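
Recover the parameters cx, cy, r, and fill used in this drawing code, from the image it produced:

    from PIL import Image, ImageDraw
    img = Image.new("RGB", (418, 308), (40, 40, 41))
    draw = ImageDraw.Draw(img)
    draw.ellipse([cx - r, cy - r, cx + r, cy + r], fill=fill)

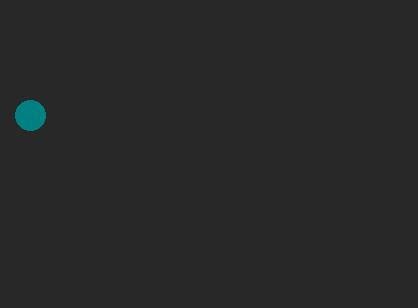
cx = 30, cy = 115, r = 15, fill = 'teal'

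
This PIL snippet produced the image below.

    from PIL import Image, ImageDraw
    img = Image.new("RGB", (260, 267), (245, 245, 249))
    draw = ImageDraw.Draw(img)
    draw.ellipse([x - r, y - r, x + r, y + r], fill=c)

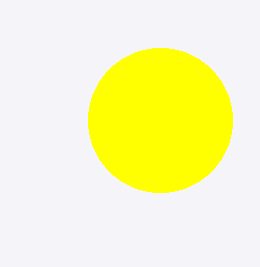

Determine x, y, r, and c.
x = 160, y = 120, r = 72, c = 'yellow'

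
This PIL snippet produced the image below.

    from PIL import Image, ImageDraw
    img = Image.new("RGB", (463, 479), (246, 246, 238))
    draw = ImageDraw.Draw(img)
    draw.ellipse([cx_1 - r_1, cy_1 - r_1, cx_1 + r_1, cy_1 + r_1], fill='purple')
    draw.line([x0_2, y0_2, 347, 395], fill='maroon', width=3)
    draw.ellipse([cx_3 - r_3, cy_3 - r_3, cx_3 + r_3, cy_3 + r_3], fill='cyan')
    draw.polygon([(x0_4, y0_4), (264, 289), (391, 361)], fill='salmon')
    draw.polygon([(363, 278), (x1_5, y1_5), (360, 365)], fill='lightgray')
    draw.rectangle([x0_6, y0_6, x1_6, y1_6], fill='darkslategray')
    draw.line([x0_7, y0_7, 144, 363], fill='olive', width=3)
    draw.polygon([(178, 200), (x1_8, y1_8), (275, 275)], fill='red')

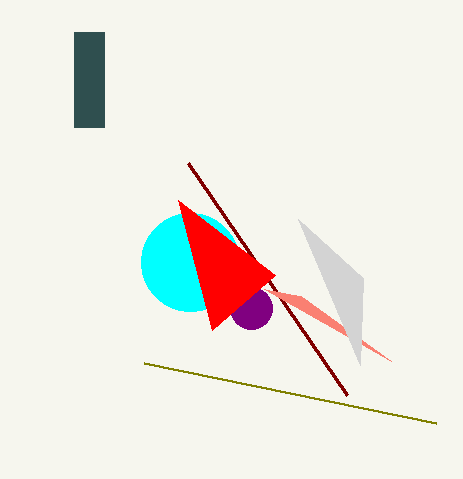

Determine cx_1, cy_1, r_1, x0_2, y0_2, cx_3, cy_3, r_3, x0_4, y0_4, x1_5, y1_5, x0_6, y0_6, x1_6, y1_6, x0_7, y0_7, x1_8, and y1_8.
cx_1 = 251
cy_1 = 308
r_1 = 21
x0_2 = 188
y0_2 = 163
cx_3 = 190
cy_3 = 262
r_3 = 49
x0_4 = 301
y0_4 = 296
x1_5 = 298
y1_5 = 219
x0_6 = 74
y0_6 = 32
x1_6 = 104
y1_6 = 127
x0_7 = 436
y0_7 = 423
x1_8 = 212
y1_8 = 330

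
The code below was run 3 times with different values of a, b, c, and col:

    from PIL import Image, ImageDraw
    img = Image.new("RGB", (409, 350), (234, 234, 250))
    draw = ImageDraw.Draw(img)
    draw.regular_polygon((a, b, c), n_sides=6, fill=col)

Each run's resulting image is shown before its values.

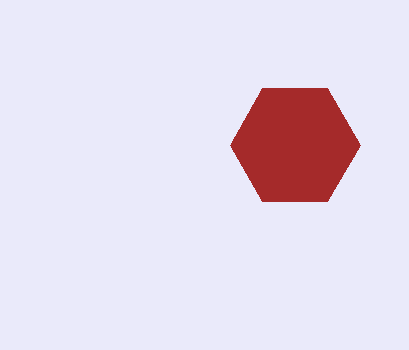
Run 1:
a = 295, b = 145, c = 65, col = 'brown'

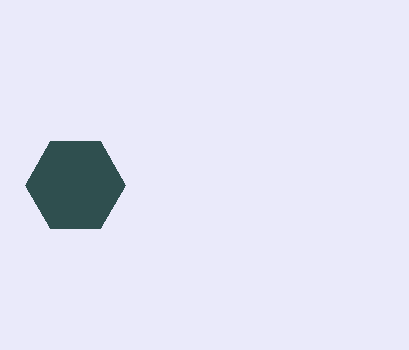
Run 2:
a = 75
b = 185
c = 50
col = 'darkslategray'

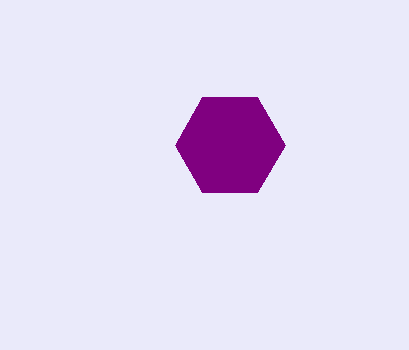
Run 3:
a = 230, b = 145, c = 55, col = 'purple'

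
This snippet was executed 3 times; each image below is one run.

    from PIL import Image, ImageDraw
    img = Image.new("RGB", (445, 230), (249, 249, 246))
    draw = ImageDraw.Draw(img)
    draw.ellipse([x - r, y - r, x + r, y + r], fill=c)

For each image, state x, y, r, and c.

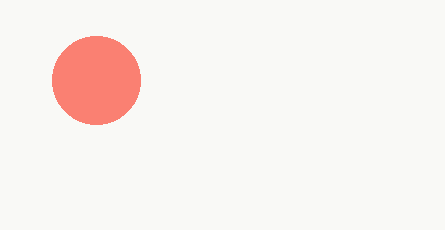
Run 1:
x = 96, y = 80, r = 44, c = 'salmon'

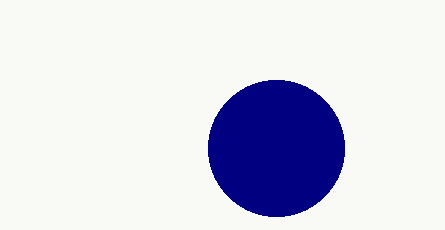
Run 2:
x = 276, y = 148, r = 68, c = 'navy'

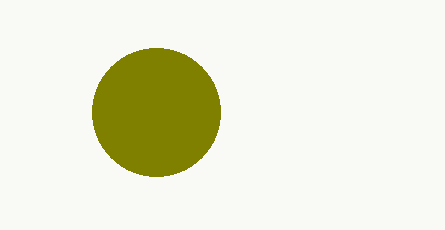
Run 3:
x = 156
y = 112
r = 64
c = 'olive'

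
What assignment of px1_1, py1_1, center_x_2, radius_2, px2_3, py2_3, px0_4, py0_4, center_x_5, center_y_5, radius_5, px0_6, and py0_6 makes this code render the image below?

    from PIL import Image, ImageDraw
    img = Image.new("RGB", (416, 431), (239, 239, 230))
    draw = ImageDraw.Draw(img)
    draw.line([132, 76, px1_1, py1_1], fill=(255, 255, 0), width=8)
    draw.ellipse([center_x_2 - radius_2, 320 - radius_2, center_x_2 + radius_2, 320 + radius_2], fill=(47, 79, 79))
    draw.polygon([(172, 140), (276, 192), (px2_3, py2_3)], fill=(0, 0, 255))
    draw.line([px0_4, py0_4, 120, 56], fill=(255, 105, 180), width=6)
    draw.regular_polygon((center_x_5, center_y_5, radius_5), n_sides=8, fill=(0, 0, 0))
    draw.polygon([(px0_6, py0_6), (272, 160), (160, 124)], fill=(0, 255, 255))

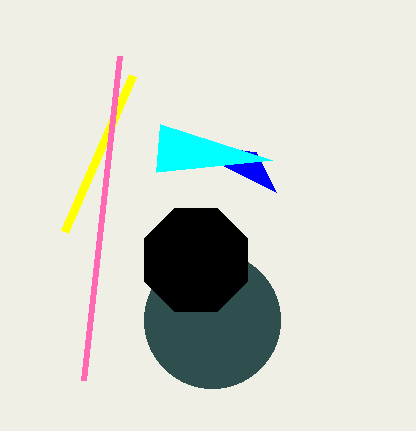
px1_1 = 64; py1_1 = 232; center_x_2 = 212; radius_2 = 68; px2_3 = 256; py2_3 = 152; px0_4 = 84; py0_4 = 380; center_x_5 = 196; center_y_5 = 260; radius_5 = 56; px0_6 = 156; py0_6 = 172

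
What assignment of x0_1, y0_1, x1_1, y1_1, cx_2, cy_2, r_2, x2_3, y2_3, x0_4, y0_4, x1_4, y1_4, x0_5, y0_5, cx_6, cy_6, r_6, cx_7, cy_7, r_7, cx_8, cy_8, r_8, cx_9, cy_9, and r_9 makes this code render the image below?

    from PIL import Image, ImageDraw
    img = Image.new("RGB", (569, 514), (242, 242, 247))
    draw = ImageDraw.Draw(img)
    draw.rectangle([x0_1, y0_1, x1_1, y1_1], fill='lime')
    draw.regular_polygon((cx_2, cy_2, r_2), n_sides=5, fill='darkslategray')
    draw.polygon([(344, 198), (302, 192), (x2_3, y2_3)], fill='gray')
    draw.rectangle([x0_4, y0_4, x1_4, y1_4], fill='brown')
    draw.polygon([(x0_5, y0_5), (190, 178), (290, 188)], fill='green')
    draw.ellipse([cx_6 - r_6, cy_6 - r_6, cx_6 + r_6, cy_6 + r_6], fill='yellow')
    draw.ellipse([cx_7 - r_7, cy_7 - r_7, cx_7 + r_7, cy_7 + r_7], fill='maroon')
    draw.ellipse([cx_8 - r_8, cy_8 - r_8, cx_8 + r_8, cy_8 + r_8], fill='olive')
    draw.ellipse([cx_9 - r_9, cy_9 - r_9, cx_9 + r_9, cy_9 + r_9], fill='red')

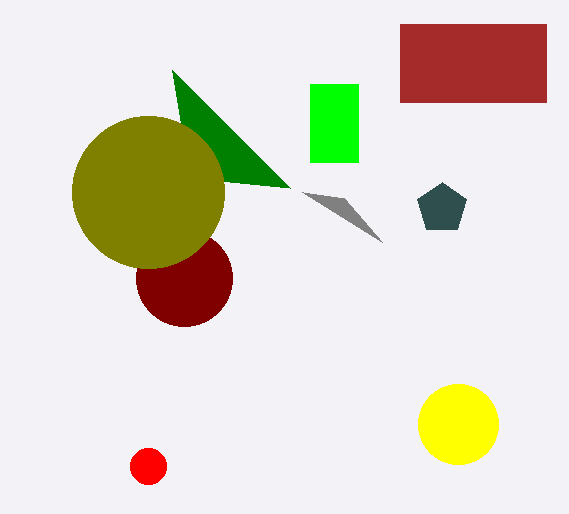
x0_1 = 310, y0_1 = 84, x1_1 = 358, y1_1 = 162, cx_2 = 442, cy_2 = 208, r_2 = 26, x2_3 = 382, y2_3 = 242, x0_4 = 400, y0_4 = 24, x1_4 = 546, y1_4 = 102, x0_5 = 172, y0_5 = 70, cx_6 = 458, cy_6 = 424, r_6 = 40, cx_7 = 184, cy_7 = 278, r_7 = 48, cx_8 = 148, cy_8 = 192, r_8 = 76, cx_9 = 148, cy_9 = 466, r_9 = 18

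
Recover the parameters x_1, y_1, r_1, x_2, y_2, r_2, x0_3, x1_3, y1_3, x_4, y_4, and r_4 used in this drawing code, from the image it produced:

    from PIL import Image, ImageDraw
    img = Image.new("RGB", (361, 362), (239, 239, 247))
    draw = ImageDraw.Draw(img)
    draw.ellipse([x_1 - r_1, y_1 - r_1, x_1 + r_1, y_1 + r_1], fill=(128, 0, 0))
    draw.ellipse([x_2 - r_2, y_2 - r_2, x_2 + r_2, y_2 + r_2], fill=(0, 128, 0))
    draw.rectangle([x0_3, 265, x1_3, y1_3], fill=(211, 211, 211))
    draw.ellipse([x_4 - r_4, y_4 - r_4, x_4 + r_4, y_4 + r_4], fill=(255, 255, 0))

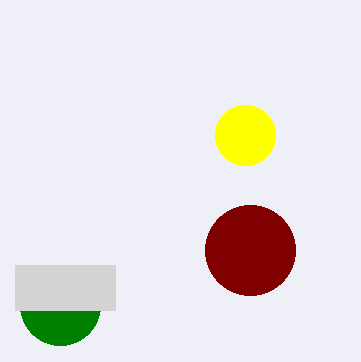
x_1 = 250, y_1 = 250, r_1 = 45, x_2 = 60, y_2 = 305, r_2 = 40, x0_3 = 15, x1_3 = 115, y1_3 = 310, x_4 = 245, y_4 = 135, r_4 = 30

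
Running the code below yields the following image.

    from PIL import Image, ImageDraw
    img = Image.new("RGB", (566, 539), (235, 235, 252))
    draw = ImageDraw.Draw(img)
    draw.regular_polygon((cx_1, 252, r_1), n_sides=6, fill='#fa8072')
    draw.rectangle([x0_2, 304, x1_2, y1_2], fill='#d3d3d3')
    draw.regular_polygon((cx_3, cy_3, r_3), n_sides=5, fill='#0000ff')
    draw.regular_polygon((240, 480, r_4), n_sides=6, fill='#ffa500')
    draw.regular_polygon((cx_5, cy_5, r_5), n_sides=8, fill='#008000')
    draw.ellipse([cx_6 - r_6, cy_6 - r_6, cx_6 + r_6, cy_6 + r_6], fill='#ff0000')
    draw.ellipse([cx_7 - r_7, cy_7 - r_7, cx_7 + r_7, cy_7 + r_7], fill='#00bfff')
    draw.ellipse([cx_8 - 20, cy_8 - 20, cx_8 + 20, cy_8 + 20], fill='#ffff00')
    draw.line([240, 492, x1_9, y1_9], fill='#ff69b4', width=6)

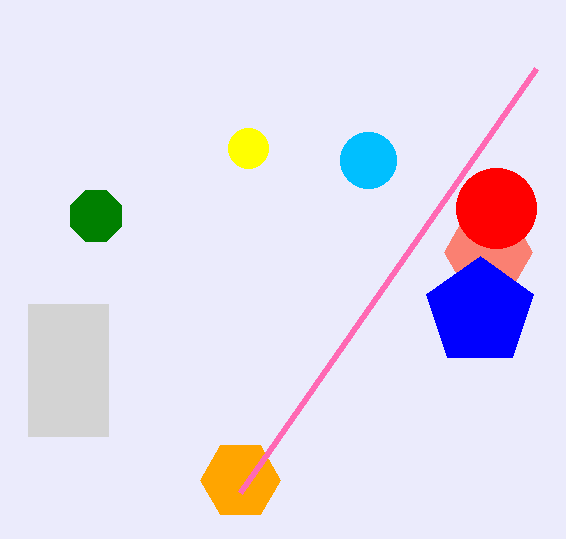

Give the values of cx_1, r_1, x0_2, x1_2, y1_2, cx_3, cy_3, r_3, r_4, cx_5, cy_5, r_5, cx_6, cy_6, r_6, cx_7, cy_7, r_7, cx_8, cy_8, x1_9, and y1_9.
cx_1 = 488
r_1 = 44
x0_2 = 28
x1_2 = 108
y1_2 = 436
cx_3 = 480
cy_3 = 312
r_3 = 56
r_4 = 40
cx_5 = 96
cy_5 = 216
r_5 = 28
cx_6 = 496
cy_6 = 208
r_6 = 40
cx_7 = 368
cy_7 = 160
r_7 = 28
cx_8 = 248
cy_8 = 148
x1_9 = 536
y1_9 = 68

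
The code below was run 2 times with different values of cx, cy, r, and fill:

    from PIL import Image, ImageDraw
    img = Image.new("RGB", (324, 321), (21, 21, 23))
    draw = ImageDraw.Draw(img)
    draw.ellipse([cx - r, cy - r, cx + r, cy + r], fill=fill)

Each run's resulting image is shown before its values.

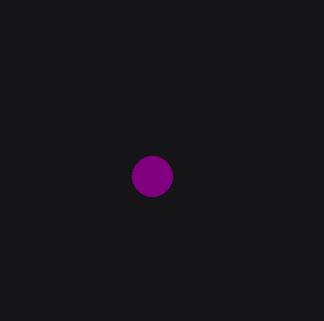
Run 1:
cx = 152
cy = 176
r = 20
fill = 'purple'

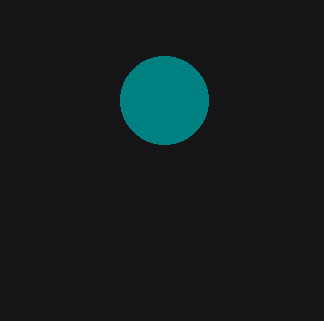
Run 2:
cx = 164; cy = 100; r = 44; fill = 'teal'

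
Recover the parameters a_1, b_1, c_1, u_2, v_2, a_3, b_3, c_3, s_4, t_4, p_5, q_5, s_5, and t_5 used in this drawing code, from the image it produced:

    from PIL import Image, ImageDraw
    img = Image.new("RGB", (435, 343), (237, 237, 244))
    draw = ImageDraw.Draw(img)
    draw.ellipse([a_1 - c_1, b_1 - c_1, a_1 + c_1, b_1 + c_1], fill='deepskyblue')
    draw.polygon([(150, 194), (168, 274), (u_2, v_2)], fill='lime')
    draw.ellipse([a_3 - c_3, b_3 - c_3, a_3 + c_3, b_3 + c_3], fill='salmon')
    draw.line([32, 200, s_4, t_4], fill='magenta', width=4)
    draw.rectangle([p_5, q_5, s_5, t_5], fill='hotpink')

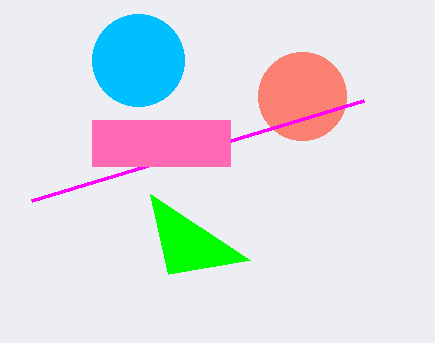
a_1 = 138; b_1 = 60; c_1 = 46; u_2 = 250; v_2 = 260; a_3 = 302; b_3 = 96; c_3 = 44; s_4 = 364; t_4 = 100; p_5 = 92; q_5 = 120; s_5 = 230; t_5 = 166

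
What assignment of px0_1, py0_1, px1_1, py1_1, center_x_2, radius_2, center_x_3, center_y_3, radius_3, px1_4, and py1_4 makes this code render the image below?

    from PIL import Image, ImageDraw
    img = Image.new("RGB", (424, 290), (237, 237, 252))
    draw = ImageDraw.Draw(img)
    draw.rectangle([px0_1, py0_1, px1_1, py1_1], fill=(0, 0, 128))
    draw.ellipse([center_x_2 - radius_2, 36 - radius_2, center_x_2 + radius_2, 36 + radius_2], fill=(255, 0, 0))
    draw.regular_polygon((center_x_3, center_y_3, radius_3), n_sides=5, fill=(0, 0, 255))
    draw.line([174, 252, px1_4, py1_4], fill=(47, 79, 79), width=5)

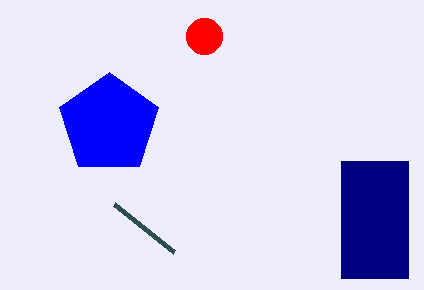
px0_1 = 341; py0_1 = 161; px1_1 = 408; py1_1 = 278; center_x_2 = 204; radius_2 = 18; center_x_3 = 109; center_y_3 = 124; radius_3 = 52; px1_4 = 114; py1_4 = 204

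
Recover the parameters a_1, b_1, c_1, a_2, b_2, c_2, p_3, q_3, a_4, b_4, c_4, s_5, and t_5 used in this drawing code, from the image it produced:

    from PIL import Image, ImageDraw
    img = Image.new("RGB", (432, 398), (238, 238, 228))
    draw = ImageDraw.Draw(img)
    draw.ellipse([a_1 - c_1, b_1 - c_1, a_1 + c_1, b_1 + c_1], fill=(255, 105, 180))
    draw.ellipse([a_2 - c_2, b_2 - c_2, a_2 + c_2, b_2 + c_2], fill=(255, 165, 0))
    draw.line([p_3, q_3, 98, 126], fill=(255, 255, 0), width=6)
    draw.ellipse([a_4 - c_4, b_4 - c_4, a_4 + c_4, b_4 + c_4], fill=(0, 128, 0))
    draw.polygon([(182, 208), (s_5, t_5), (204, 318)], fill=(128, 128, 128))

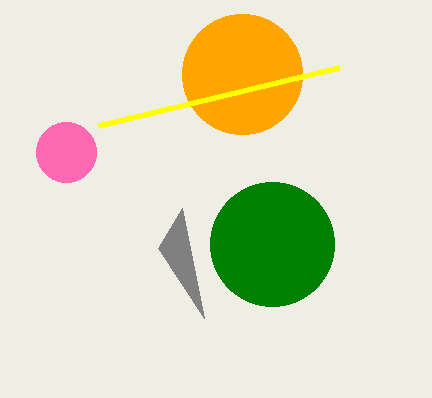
a_1 = 66; b_1 = 152; c_1 = 30; a_2 = 242; b_2 = 74; c_2 = 60; p_3 = 338; q_3 = 68; a_4 = 272; b_4 = 244; c_4 = 62; s_5 = 158; t_5 = 248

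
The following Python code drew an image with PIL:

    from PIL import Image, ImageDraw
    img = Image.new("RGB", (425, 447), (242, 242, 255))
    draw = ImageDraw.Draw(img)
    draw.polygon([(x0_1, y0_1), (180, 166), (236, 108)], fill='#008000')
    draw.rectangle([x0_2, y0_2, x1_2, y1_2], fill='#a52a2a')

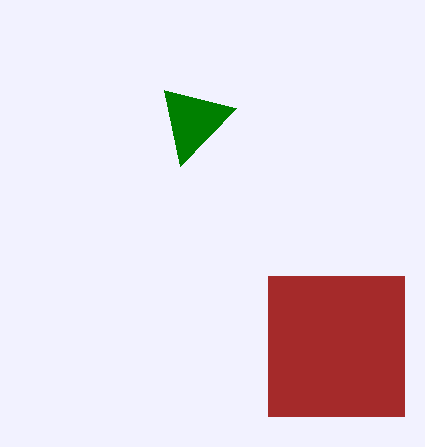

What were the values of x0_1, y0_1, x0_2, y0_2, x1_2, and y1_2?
x0_1 = 164
y0_1 = 90
x0_2 = 268
y0_2 = 276
x1_2 = 404
y1_2 = 416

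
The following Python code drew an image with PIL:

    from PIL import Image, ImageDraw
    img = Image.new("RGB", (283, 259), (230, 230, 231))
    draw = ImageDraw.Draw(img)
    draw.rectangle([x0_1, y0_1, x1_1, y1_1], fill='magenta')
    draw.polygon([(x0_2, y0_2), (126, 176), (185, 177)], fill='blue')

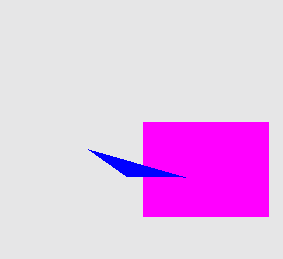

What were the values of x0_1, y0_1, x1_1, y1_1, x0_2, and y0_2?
x0_1 = 143, y0_1 = 122, x1_1 = 268, y1_1 = 216, x0_2 = 88, y0_2 = 149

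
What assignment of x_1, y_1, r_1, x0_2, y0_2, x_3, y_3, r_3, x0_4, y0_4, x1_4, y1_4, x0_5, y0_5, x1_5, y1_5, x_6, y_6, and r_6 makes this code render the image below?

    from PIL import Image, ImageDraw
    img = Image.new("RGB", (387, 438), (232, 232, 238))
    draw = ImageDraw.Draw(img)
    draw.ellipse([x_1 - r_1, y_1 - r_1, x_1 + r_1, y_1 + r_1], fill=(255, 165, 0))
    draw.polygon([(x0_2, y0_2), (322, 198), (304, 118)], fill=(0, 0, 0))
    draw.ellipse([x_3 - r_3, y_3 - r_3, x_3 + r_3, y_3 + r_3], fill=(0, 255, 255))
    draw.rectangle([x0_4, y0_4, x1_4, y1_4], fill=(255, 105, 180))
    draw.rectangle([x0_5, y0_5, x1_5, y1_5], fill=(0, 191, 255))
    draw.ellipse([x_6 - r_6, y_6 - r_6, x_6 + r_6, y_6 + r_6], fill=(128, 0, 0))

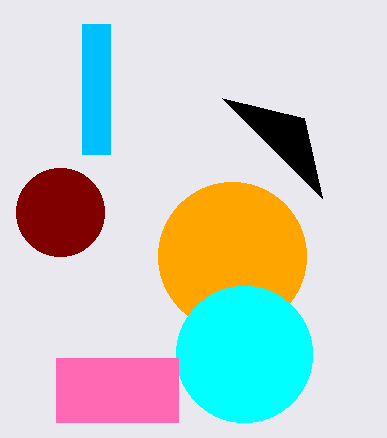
x_1 = 232, y_1 = 256, r_1 = 74, x0_2 = 222, y0_2 = 98, x_3 = 244, y_3 = 354, r_3 = 68, x0_4 = 56, y0_4 = 358, x1_4 = 178, y1_4 = 422, x0_5 = 82, y0_5 = 24, x1_5 = 110, y1_5 = 154, x_6 = 60, y_6 = 212, r_6 = 44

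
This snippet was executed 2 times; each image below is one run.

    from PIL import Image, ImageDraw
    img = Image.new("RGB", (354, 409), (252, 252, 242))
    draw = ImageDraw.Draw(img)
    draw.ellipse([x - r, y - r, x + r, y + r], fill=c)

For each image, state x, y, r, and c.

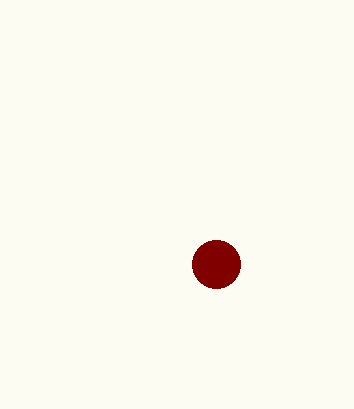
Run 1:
x = 216, y = 264, r = 24, c = 'maroon'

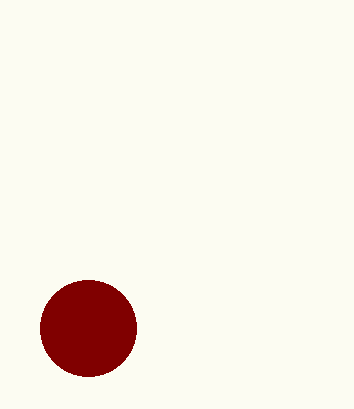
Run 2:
x = 88
y = 328
r = 48
c = 'maroon'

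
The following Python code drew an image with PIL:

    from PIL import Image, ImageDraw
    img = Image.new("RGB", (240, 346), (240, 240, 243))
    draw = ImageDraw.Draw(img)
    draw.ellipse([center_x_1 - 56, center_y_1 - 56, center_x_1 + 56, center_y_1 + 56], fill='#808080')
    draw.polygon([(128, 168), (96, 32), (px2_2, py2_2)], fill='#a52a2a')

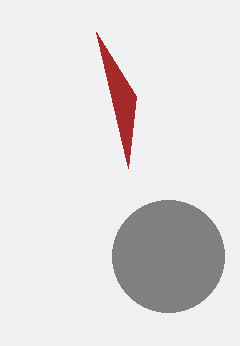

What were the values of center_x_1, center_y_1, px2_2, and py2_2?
center_x_1 = 168, center_y_1 = 256, px2_2 = 136, py2_2 = 96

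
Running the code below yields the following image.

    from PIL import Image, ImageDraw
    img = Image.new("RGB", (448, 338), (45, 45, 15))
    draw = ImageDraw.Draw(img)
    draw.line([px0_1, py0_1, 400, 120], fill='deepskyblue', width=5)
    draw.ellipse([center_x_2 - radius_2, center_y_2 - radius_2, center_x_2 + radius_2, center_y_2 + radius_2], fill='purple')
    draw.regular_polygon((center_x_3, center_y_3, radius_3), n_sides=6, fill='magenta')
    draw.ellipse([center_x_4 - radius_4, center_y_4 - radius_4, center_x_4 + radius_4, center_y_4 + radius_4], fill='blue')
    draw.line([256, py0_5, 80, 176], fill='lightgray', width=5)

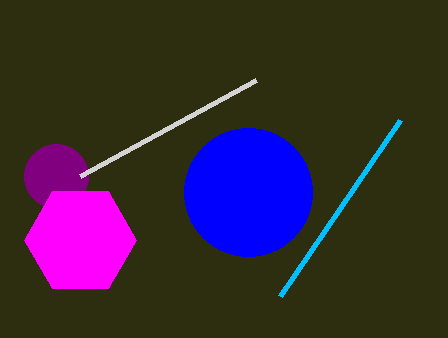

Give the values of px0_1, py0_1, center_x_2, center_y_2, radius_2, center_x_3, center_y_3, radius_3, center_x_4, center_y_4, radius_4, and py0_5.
px0_1 = 280, py0_1 = 296, center_x_2 = 56, center_y_2 = 176, radius_2 = 32, center_x_3 = 80, center_y_3 = 240, radius_3 = 56, center_x_4 = 248, center_y_4 = 192, radius_4 = 64, py0_5 = 80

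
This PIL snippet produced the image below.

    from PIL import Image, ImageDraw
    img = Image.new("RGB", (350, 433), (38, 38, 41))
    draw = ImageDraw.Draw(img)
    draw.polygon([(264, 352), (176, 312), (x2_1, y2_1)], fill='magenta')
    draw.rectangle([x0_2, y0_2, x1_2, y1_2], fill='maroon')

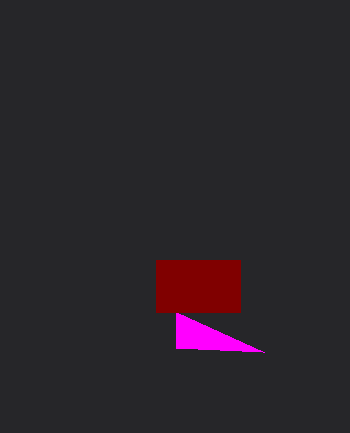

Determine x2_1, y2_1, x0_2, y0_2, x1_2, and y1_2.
x2_1 = 176, y2_1 = 348, x0_2 = 156, y0_2 = 260, x1_2 = 240, y1_2 = 312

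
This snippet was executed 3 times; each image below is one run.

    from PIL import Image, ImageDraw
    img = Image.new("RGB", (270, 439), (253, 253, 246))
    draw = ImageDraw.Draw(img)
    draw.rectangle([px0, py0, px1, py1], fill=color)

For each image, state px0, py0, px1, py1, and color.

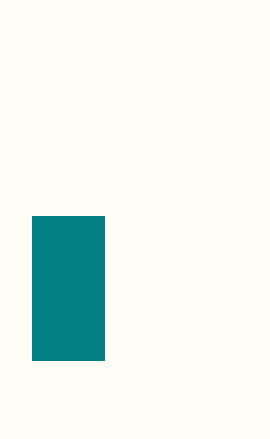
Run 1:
px0 = 32, py0 = 216, px1 = 104, py1 = 360, color = 'teal'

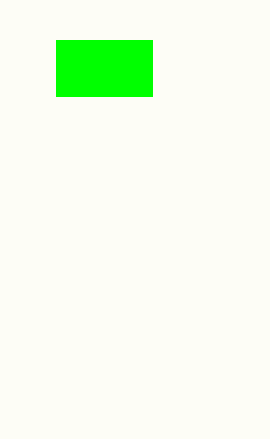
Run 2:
px0 = 56
py0 = 40
px1 = 152
py1 = 96
color = 'lime'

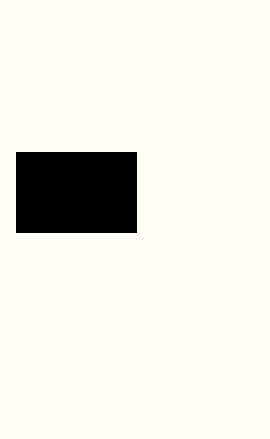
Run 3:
px0 = 16, py0 = 152, px1 = 136, py1 = 232, color = 'black'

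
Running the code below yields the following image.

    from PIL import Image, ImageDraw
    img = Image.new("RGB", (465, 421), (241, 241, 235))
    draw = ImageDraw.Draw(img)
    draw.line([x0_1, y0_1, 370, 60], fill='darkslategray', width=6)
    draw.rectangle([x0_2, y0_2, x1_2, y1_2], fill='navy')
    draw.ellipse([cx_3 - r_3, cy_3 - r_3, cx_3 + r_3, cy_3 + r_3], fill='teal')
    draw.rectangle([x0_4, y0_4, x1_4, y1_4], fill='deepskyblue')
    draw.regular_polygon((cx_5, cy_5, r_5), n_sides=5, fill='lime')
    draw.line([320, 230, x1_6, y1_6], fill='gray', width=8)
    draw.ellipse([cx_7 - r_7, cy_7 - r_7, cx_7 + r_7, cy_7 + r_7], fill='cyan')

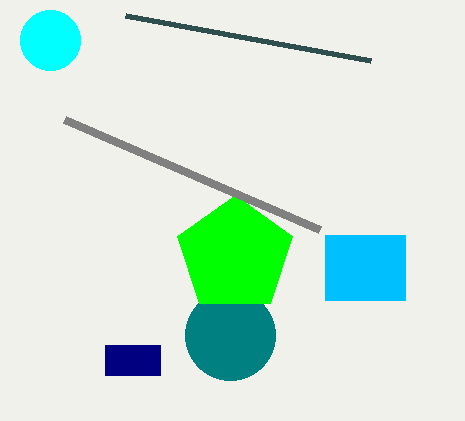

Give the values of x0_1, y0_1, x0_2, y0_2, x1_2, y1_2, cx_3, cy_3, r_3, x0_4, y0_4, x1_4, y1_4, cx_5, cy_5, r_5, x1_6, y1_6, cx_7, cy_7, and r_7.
x0_1 = 125
y0_1 = 15
x0_2 = 105
y0_2 = 345
x1_2 = 160
y1_2 = 375
cx_3 = 230
cy_3 = 335
r_3 = 45
x0_4 = 325
y0_4 = 235
x1_4 = 405
y1_4 = 300
cx_5 = 235
cy_5 = 255
r_5 = 60
x1_6 = 65
y1_6 = 120
cx_7 = 50
cy_7 = 40
r_7 = 30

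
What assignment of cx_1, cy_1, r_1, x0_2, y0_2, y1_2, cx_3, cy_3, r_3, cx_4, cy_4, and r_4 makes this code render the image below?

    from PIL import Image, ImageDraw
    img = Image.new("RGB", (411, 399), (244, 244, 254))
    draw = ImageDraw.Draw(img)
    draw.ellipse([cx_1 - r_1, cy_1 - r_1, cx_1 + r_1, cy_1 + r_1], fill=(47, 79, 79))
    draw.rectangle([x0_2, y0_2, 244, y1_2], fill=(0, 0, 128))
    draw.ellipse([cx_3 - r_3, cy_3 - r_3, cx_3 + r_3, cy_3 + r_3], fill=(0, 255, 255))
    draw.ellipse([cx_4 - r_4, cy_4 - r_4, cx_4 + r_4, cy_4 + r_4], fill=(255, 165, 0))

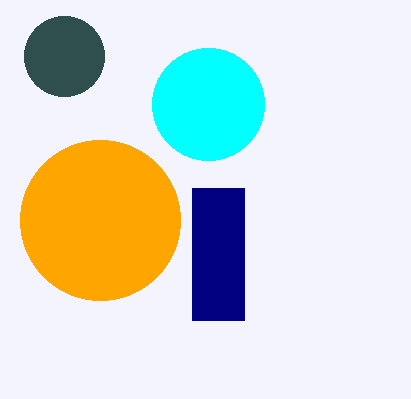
cx_1 = 64
cy_1 = 56
r_1 = 40
x0_2 = 192
y0_2 = 188
y1_2 = 320
cx_3 = 208
cy_3 = 104
r_3 = 56
cx_4 = 100
cy_4 = 220
r_4 = 80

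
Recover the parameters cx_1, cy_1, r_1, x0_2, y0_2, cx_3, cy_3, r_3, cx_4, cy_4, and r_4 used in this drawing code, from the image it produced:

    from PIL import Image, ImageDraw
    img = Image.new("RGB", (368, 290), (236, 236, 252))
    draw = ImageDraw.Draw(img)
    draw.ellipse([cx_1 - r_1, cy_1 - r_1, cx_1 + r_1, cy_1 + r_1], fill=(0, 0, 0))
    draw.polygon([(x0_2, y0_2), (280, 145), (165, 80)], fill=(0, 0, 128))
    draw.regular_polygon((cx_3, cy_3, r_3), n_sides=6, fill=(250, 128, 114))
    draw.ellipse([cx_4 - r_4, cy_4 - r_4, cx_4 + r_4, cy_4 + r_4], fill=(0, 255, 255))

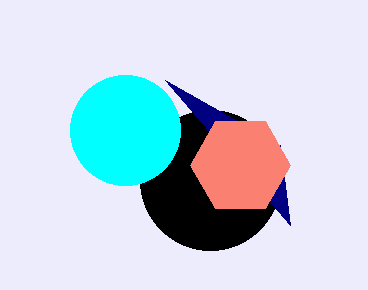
cx_1 = 210
cy_1 = 180
r_1 = 70
x0_2 = 290
y0_2 = 225
cx_3 = 240
cy_3 = 165
r_3 = 50
cx_4 = 125
cy_4 = 130
r_4 = 55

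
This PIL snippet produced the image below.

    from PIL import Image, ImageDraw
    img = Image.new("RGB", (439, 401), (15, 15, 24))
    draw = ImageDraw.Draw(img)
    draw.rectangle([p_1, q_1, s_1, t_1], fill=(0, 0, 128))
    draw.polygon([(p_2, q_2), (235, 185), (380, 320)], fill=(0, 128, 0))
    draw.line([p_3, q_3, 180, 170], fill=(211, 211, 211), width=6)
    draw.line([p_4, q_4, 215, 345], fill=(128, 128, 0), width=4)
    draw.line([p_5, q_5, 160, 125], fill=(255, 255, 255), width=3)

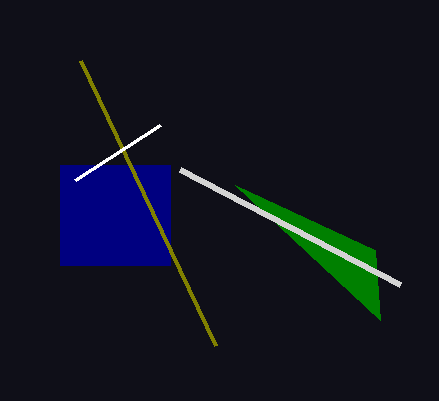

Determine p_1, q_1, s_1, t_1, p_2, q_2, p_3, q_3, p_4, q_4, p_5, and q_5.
p_1 = 60
q_1 = 165
s_1 = 170
t_1 = 265
p_2 = 375
q_2 = 250
p_3 = 400
q_3 = 285
p_4 = 80
q_4 = 60
p_5 = 75
q_5 = 180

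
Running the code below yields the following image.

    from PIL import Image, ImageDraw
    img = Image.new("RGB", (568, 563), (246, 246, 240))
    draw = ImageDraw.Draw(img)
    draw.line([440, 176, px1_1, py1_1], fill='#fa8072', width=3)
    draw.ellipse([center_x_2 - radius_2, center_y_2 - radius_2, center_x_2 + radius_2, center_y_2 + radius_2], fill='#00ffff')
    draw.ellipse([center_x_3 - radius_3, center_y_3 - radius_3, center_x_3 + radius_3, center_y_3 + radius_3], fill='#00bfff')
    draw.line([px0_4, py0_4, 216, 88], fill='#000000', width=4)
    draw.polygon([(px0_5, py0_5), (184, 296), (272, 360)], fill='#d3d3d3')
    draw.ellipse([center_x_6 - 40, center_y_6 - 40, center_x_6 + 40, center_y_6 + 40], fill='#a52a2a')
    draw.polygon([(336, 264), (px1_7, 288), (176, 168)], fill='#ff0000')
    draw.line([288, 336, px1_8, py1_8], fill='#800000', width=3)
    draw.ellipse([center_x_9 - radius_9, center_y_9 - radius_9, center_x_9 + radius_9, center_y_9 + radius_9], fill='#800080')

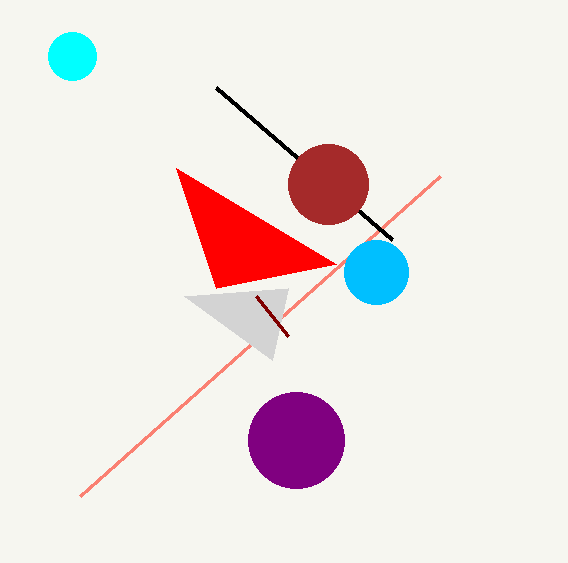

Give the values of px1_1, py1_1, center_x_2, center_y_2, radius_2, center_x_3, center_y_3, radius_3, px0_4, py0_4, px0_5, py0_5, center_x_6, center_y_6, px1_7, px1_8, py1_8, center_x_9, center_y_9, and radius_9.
px1_1 = 80; py1_1 = 496; center_x_2 = 72; center_y_2 = 56; radius_2 = 24; center_x_3 = 376; center_y_3 = 272; radius_3 = 32; px0_4 = 392; py0_4 = 240; px0_5 = 288; py0_5 = 288; center_x_6 = 328; center_y_6 = 184; px1_7 = 216; px1_8 = 256; py1_8 = 296; center_x_9 = 296; center_y_9 = 440; radius_9 = 48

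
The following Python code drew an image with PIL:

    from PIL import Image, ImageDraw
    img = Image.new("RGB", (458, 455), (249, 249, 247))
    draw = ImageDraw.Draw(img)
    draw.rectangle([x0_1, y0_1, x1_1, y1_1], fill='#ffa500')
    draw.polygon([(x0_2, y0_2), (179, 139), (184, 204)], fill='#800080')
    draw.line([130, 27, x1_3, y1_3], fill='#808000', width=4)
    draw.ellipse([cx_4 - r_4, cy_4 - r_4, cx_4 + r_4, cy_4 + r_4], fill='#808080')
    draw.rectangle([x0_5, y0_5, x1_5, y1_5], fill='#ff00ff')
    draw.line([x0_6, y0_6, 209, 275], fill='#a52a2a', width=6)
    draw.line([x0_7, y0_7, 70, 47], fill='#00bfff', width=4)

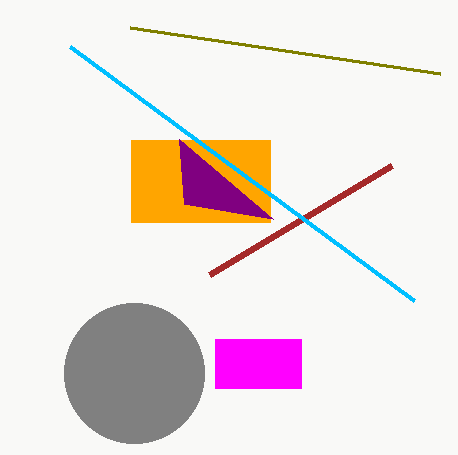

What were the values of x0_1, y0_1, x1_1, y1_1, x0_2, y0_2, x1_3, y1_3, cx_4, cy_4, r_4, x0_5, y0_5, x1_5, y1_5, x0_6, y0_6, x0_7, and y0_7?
x0_1 = 131, y0_1 = 140, x1_1 = 270, y1_1 = 222, x0_2 = 273, y0_2 = 219, x1_3 = 440, y1_3 = 73, cx_4 = 134, cy_4 = 373, r_4 = 70, x0_5 = 215, y0_5 = 339, x1_5 = 301, y1_5 = 388, x0_6 = 391, y0_6 = 166, x0_7 = 414, y0_7 = 301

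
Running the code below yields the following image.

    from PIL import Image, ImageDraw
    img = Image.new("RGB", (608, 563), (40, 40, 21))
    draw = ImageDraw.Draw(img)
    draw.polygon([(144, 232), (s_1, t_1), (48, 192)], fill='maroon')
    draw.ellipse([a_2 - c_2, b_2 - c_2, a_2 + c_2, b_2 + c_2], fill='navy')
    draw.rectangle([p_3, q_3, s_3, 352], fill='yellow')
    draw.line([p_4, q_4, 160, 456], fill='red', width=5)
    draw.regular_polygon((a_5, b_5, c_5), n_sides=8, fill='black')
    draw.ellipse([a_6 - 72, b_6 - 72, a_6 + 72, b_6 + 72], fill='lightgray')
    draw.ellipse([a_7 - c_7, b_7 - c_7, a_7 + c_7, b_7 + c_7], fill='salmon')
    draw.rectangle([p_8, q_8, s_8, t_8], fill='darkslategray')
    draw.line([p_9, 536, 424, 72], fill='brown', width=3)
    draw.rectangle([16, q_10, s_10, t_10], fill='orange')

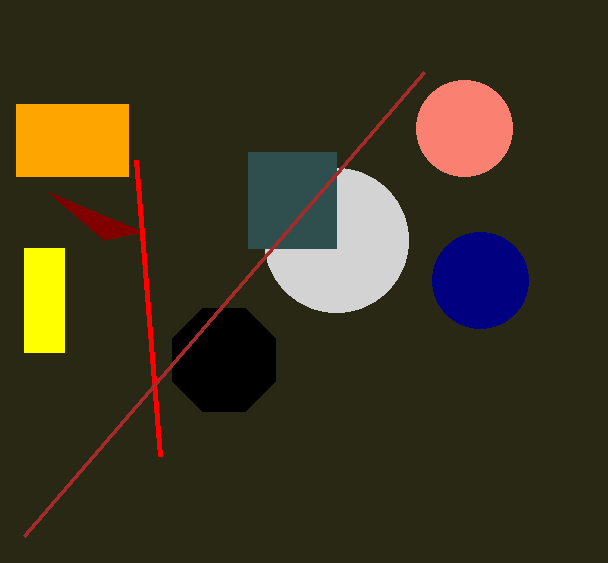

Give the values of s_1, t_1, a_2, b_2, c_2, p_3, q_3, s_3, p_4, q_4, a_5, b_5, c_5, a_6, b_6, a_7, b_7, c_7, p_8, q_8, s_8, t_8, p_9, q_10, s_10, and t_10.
s_1 = 104, t_1 = 240, a_2 = 480, b_2 = 280, c_2 = 48, p_3 = 24, q_3 = 248, s_3 = 64, p_4 = 136, q_4 = 160, a_5 = 224, b_5 = 360, c_5 = 56, a_6 = 336, b_6 = 240, a_7 = 464, b_7 = 128, c_7 = 48, p_8 = 248, q_8 = 152, s_8 = 336, t_8 = 248, p_9 = 24, q_10 = 104, s_10 = 128, t_10 = 176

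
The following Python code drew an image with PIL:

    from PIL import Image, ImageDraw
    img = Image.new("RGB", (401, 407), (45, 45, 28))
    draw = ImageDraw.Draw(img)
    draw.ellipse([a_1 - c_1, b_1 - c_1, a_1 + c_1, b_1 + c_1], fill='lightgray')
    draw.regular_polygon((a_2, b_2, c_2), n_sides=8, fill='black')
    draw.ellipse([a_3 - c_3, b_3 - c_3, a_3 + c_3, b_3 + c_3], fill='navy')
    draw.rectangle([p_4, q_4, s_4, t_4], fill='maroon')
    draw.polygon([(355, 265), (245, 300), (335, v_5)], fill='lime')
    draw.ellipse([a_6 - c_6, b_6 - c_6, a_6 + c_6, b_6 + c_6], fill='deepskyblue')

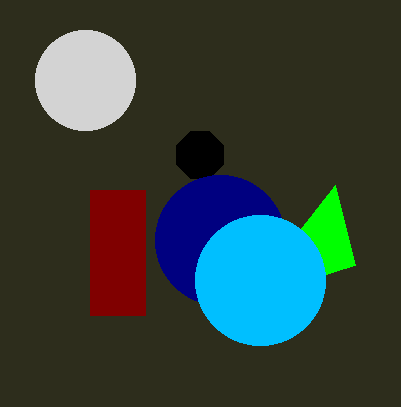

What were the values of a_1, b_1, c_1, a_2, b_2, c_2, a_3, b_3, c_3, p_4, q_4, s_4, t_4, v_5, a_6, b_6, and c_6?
a_1 = 85
b_1 = 80
c_1 = 50
a_2 = 200
b_2 = 155
c_2 = 25
a_3 = 220
b_3 = 240
c_3 = 65
p_4 = 90
q_4 = 190
s_4 = 145
t_4 = 315
v_5 = 185
a_6 = 260
b_6 = 280
c_6 = 65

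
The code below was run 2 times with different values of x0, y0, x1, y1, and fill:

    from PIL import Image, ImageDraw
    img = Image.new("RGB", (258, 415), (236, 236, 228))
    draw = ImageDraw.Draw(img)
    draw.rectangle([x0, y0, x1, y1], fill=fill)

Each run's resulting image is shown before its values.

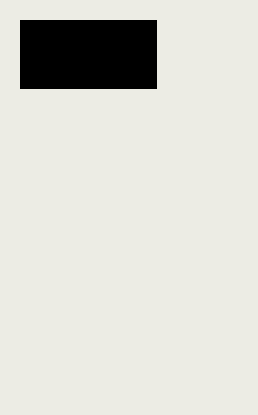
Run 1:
x0 = 20; y0 = 20; x1 = 156; y1 = 88; fill = 'black'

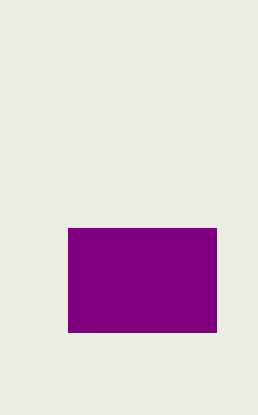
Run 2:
x0 = 68
y0 = 228
x1 = 216
y1 = 332
fill = 'purple'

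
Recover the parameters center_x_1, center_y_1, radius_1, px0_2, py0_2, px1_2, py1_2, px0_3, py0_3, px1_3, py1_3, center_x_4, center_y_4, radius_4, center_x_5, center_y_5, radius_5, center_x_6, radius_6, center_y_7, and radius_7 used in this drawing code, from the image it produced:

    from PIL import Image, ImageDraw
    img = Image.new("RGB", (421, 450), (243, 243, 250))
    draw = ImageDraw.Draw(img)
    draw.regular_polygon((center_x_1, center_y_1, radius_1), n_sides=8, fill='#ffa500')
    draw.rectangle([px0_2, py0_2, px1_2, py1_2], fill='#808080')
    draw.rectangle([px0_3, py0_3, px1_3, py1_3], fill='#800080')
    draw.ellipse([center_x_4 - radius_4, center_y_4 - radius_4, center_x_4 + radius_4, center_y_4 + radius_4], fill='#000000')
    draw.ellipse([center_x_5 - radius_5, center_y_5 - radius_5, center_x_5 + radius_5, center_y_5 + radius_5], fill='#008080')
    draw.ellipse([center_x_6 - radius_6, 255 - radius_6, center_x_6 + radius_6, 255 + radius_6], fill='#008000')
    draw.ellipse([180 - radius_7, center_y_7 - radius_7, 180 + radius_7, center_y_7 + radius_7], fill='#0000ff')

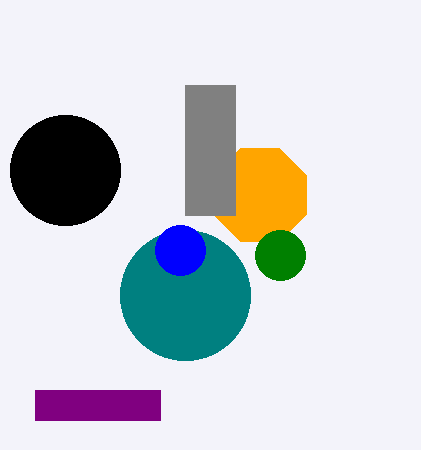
center_x_1 = 260
center_y_1 = 195
radius_1 = 50
px0_2 = 185
py0_2 = 85
px1_2 = 235
py1_2 = 215
px0_3 = 35
py0_3 = 390
px1_3 = 160
py1_3 = 420
center_x_4 = 65
center_y_4 = 170
radius_4 = 55
center_x_5 = 185
center_y_5 = 295
radius_5 = 65
center_x_6 = 280
radius_6 = 25
center_y_7 = 250
radius_7 = 25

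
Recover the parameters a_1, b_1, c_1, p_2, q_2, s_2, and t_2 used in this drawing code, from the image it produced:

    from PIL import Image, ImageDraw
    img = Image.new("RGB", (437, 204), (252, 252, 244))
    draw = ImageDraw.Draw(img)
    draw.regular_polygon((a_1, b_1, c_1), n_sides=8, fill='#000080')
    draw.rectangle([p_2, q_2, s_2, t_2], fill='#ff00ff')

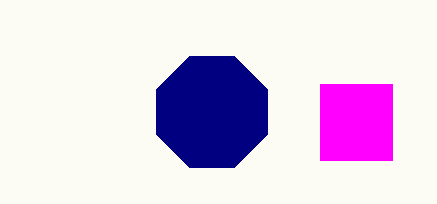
a_1 = 212, b_1 = 112, c_1 = 60, p_2 = 320, q_2 = 84, s_2 = 392, t_2 = 160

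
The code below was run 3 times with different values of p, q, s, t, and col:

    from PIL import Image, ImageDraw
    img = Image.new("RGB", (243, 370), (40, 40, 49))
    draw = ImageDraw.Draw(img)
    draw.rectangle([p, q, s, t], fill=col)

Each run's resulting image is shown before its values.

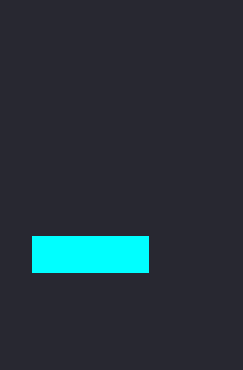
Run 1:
p = 32, q = 236, s = 148, t = 272, col = 'cyan'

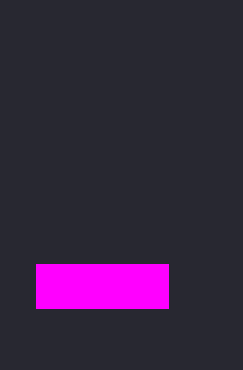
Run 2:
p = 36; q = 264; s = 168; t = 308; col = 'magenta'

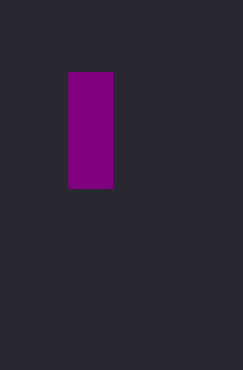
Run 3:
p = 68, q = 72, s = 112, t = 188, col = 'purple'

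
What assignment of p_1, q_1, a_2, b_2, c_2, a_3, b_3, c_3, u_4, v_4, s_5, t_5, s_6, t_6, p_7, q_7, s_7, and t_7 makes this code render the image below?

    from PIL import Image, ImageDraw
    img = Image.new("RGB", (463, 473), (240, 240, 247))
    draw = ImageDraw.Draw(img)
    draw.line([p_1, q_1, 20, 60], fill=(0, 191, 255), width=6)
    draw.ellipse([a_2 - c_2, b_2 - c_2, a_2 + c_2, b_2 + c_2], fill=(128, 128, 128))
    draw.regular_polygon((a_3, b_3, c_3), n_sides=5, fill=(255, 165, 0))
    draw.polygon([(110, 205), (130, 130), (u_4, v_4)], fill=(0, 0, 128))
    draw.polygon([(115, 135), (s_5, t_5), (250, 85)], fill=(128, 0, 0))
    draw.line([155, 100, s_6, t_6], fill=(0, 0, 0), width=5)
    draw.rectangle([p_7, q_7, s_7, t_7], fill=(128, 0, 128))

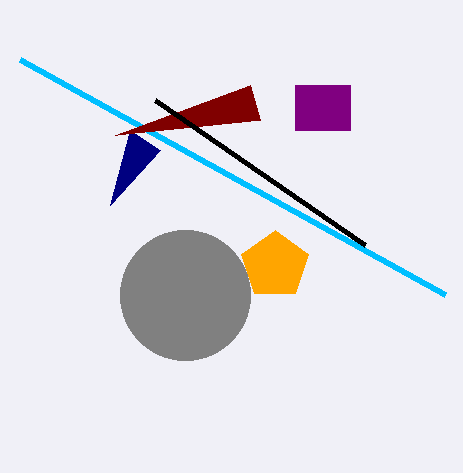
p_1 = 445
q_1 = 295
a_2 = 185
b_2 = 295
c_2 = 65
a_3 = 275
b_3 = 265
c_3 = 35
u_4 = 160
v_4 = 150
s_5 = 260
t_5 = 120
s_6 = 365
t_6 = 245
p_7 = 295
q_7 = 85
s_7 = 350
t_7 = 130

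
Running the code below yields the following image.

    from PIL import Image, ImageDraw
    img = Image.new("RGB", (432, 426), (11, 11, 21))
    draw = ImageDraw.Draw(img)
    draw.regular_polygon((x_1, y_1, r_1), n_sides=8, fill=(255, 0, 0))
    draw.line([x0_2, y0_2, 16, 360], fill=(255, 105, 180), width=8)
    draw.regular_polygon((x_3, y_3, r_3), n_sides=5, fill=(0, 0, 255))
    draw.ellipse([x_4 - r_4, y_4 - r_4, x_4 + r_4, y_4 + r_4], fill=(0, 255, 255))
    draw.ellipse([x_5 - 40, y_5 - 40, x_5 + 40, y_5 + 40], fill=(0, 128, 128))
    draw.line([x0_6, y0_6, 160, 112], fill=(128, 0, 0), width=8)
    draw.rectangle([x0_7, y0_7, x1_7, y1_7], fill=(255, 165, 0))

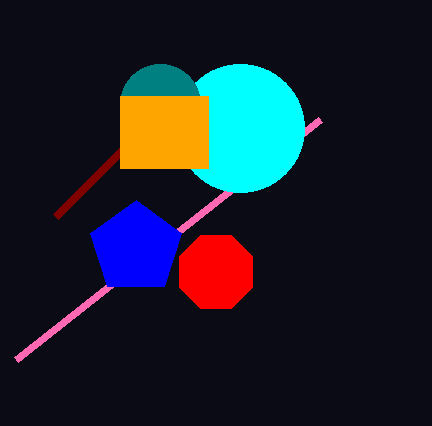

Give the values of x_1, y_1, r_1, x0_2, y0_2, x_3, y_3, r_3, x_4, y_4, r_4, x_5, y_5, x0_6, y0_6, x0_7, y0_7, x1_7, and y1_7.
x_1 = 216; y_1 = 272; r_1 = 40; x0_2 = 320; y0_2 = 120; x_3 = 136; y_3 = 248; r_3 = 48; x_4 = 240; y_4 = 128; r_4 = 64; x_5 = 160; y_5 = 104; x0_6 = 56; y0_6 = 216; x0_7 = 120; y0_7 = 96; x1_7 = 208; y1_7 = 168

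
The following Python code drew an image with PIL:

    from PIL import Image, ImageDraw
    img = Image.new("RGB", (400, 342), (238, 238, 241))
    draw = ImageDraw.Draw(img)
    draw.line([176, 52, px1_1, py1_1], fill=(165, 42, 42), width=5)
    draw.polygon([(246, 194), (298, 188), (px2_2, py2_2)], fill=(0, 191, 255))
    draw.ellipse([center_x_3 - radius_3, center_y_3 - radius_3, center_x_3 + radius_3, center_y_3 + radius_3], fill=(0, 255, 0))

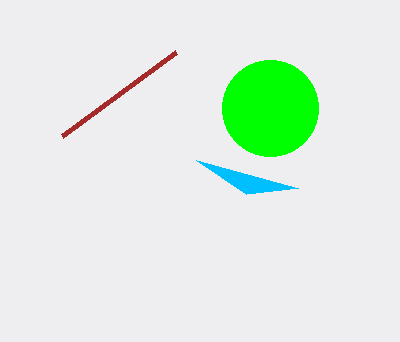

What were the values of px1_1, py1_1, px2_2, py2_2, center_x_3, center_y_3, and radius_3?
px1_1 = 62; py1_1 = 136; px2_2 = 196; py2_2 = 160; center_x_3 = 270; center_y_3 = 108; radius_3 = 48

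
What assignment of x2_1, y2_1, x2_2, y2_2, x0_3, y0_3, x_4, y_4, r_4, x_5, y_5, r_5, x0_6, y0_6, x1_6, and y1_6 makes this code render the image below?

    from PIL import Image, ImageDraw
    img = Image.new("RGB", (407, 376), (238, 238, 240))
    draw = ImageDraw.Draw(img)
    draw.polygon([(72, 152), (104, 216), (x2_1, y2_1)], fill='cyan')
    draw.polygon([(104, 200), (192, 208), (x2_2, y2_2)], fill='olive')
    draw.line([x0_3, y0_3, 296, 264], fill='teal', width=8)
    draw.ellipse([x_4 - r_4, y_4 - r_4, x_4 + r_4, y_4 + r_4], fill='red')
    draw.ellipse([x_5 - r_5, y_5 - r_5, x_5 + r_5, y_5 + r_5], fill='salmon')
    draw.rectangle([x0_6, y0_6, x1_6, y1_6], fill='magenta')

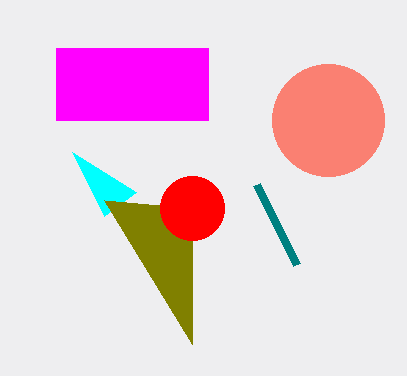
x2_1 = 136
y2_1 = 192
x2_2 = 192
y2_2 = 344
x0_3 = 256
y0_3 = 184
x_4 = 192
y_4 = 208
r_4 = 32
x_5 = 328
y_5 = 120
r_5 = 56
x0_6 = 56
y0_6 = 48
x1_6 = 208
y1_6 = 120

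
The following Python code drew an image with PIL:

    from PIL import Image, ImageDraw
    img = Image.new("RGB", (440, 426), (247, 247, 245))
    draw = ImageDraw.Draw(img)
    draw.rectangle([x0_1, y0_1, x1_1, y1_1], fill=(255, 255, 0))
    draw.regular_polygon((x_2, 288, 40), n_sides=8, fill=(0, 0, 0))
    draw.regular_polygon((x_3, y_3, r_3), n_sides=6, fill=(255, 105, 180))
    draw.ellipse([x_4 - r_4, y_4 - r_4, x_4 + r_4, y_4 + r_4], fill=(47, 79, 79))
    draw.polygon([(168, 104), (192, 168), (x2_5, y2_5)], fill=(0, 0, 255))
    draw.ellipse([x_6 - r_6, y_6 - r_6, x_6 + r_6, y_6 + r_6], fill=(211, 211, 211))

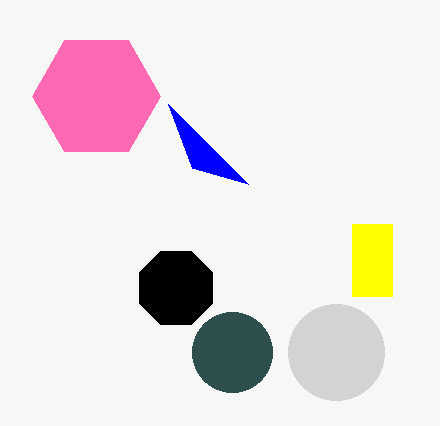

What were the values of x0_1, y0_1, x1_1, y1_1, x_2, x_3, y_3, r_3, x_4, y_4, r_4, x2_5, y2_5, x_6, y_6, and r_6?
x0_1 = 352
y0_1 = 224
x1_1 = 392
y1_1 = 296
x_2 = 176
x_3 = 96
y_3 = 96
r_3 = 64
x_4 = 232
y_4 = 352
r_4 = 40
x2_5 = 248
y2_5 = 184
x_6 = 336
y_6 = 352
r_6 = 48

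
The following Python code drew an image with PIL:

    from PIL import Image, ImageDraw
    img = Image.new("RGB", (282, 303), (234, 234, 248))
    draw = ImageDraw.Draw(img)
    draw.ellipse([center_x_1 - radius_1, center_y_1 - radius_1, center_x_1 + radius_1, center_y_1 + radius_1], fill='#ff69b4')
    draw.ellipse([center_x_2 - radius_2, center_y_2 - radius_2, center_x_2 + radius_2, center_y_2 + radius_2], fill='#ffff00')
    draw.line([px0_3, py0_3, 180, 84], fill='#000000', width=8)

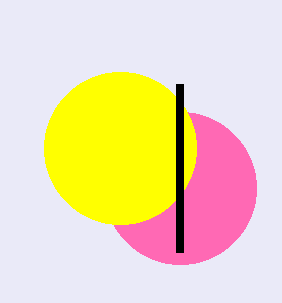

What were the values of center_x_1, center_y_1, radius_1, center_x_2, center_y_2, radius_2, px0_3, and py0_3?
center_x_1 = 180
center_y_1 = 188
radius_1 = 76
center_x_2 = 120
center_y_2 = 148
radius_2 = 76
px0_3 = 180
py0_3 = 252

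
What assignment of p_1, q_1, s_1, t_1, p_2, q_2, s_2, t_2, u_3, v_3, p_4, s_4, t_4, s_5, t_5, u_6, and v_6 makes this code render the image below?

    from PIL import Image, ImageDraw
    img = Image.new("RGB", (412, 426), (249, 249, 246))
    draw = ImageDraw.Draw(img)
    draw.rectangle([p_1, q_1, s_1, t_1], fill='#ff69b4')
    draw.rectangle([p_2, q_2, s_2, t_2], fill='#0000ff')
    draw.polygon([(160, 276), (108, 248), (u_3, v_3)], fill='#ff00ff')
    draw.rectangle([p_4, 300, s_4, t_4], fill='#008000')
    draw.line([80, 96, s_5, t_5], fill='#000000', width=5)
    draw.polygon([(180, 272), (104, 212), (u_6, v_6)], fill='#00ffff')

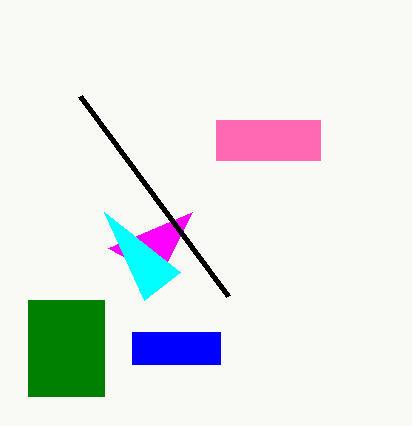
p_1 = 216, q_1 = 120, s_1 = 320, t_1 = 160, p_2 = 132, q_2 = 332, s_2 = 220, t_2 = 364, u_3 = 192, v_3 = 212, p_4 = 28, s_4 = 104, t_4 = 396, s_5 = 228, t_5 = 296, u_6 = 144, v_6 = 300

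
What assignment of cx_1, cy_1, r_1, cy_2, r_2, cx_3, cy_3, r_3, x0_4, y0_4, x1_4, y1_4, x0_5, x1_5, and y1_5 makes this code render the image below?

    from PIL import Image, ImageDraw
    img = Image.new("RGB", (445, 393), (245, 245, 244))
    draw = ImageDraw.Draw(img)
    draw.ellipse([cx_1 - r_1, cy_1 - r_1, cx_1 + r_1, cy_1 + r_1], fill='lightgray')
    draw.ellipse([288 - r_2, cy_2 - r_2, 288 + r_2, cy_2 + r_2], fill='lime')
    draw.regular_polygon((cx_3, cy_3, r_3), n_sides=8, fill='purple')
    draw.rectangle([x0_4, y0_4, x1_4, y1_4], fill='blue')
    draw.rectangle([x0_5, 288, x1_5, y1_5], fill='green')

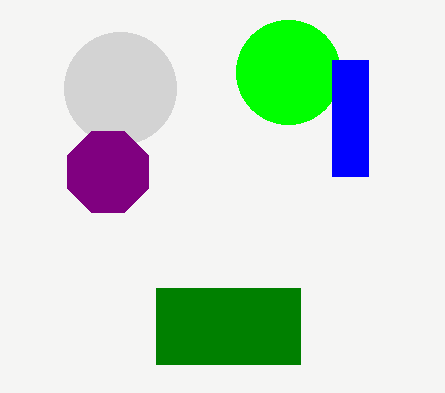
cx_1 = 120
cy_1 = 88
r_1 = 56
cy_2 = 72
r_2 = 52
cx_3 = 108
cy_3 = 172
r_3 = 44
x0_4 = 332
y0_4 = 60
x1_4 = 368
y1_4 = 176
x0_5 = 156
x1_5 = 300
y1_5 = 364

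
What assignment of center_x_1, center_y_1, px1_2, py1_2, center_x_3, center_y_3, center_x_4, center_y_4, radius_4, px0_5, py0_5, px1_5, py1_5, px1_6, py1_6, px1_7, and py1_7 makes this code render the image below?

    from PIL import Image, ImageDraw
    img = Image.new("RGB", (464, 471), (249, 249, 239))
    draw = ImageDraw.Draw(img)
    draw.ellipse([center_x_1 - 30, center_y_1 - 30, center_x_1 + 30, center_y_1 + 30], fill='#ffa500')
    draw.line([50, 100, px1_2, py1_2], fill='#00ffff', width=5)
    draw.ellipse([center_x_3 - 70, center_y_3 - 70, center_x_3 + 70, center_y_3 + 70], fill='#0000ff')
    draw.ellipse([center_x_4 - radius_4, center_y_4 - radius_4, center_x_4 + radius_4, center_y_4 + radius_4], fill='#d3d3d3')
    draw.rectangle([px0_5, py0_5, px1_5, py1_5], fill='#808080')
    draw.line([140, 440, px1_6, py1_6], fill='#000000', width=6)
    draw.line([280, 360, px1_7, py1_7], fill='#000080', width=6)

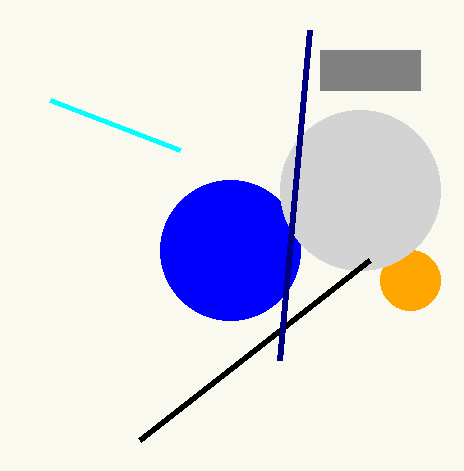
center_x_1 = 410
center_y_1 = 280
px1_2 = 180
py1_2 = 150
center_x_3 = 230
center_y_3 = 250
center_x_4 = 360
center_y_4 = 190
radius_4 = 80
px0_5 = 320
py0_5 = 50
px1_5 = 420
py1_5 = 90
px1_6 = 370
py1_6 = 260
px1_7 = 310
py1_7 = 30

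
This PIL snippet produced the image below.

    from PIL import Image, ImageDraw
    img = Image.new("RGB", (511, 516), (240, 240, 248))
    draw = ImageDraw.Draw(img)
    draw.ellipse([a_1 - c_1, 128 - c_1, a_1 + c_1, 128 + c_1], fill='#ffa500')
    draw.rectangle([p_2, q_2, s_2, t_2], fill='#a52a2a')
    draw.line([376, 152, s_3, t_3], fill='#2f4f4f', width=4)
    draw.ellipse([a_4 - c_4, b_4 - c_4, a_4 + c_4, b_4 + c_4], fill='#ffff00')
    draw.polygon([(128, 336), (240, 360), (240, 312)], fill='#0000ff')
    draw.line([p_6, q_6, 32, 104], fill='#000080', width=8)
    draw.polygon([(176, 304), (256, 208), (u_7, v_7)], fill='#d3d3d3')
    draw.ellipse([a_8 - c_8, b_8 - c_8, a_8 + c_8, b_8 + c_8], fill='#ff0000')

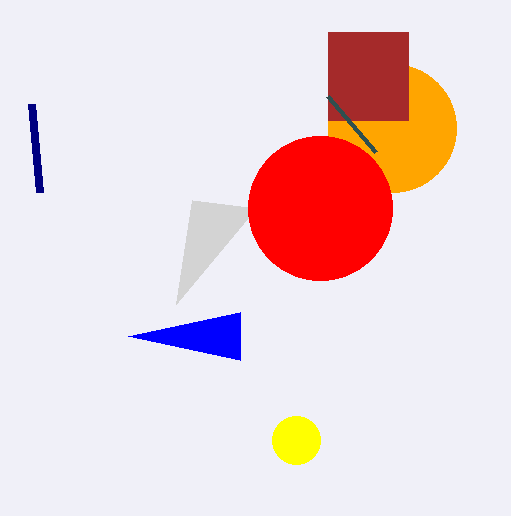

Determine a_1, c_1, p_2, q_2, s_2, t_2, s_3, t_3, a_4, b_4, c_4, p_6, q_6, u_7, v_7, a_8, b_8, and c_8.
a_1 = 392
c_1 = 64
p_2 = 328
q_2 = 32
s_2 = 408
t_2 = 120
s_3 = 328
t_3 = 96
a_4 = 296
b_4 = 440
c_4 = 24
p_6 = 40
q_6 = 192
u_7 = 192
v_7 = 200
a_8 = 320
b_8 = 208
c_8 = 72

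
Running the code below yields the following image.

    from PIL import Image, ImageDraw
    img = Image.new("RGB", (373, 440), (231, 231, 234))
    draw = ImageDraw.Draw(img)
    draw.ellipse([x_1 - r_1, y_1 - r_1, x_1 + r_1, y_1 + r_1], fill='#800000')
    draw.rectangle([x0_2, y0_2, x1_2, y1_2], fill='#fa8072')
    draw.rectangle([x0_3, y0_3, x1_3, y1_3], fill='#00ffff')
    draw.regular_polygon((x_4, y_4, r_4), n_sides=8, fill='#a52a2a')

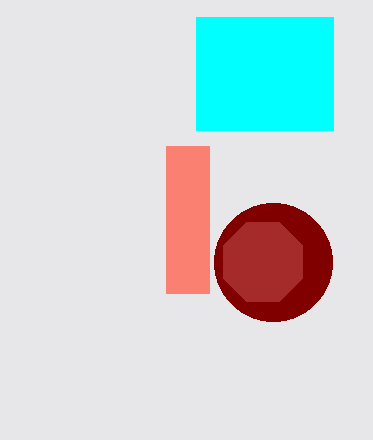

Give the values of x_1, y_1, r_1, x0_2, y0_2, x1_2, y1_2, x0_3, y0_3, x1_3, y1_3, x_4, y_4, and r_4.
x_1 = 273; y_1 = 262; r_1 = 59; x0_2 = 166; y0_2 = 146; x1_2 = 209; y1_2 = 293; x0_3 = 196; y0_3 = 17; x1_3 = 333; y1_3 = 130; x_4 = 263; y_4 = 262; r_4 = 43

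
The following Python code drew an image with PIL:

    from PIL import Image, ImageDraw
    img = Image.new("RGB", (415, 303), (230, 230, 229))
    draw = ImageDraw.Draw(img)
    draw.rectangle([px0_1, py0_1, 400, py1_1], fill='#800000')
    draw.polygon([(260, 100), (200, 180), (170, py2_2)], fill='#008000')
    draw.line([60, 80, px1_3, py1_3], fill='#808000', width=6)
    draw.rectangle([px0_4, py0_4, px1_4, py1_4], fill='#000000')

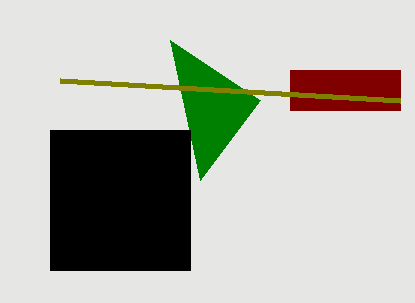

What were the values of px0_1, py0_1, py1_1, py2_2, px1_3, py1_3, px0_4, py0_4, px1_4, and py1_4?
px0_1 = 290
py0_1 = 70
py1_1 = 110
py2_2 = 40
px1_3 = 400
py1_3 = 100
px0_4 = 50
py0_4 = 130
px1_4 = 190
py1_4 = 270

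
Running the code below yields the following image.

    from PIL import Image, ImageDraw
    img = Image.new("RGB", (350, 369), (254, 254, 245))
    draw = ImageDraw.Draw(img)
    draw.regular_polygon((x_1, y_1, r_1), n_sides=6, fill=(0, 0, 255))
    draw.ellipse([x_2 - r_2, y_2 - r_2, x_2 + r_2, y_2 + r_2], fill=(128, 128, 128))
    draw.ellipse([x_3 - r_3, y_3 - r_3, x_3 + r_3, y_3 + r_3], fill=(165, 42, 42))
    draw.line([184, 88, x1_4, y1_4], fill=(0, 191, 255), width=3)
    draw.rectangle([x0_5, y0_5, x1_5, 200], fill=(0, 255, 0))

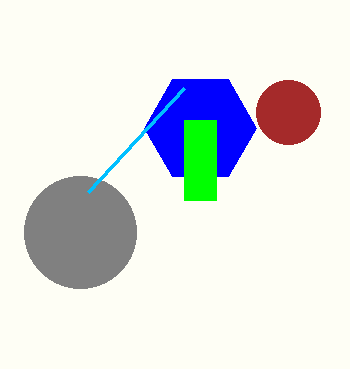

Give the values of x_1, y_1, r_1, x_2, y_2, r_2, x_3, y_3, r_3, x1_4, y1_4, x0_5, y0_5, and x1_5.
x_1 = 200; y_1 = 128; r_1 = 56; x_2 = 80; y_2 = 232; r_2 = 56; x_3 = 288; y_3 = 112; r_3 = 32; x1_4 = 88; y1_4 = 192; x0_5 = 184; y0_5 = 120; x1_5 = 216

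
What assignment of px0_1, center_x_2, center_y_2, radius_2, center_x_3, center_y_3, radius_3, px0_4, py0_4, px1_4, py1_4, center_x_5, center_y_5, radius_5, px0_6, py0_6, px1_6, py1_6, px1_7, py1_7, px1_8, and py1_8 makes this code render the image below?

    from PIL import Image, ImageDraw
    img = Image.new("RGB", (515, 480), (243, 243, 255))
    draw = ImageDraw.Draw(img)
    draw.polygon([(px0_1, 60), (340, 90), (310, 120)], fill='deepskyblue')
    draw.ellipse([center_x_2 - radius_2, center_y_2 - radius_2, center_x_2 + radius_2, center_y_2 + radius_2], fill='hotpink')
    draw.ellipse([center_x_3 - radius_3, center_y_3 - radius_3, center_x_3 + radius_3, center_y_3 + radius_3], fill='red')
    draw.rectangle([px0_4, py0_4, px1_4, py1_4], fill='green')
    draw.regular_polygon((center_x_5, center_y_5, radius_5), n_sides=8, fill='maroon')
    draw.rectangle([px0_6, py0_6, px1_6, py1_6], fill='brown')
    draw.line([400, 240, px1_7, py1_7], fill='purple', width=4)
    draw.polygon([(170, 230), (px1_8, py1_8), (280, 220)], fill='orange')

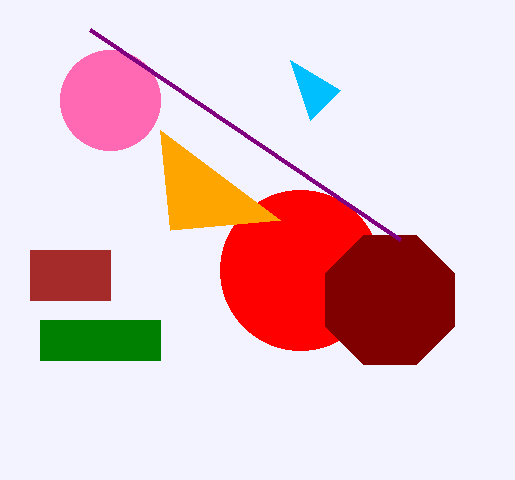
px0_1 = 290; center_x_2 = 110; center_y_2 = 100; radius_2 = 50; center_x_3 = 300; center_y_3 = 270; radius_3 = 80; px0_4 = 40; py0_4 = 320; px1_4 = 160; py1_4 = 360; center_x_5 = 390; center_y_5 = 300; radius_5 = 70; px0_6 = 30; py0_6 = 250; px1_6 = 110; py1_6 = 300; px1_7 = 90; py1_7 = 30; px1_8 = 160; py1_8 = 130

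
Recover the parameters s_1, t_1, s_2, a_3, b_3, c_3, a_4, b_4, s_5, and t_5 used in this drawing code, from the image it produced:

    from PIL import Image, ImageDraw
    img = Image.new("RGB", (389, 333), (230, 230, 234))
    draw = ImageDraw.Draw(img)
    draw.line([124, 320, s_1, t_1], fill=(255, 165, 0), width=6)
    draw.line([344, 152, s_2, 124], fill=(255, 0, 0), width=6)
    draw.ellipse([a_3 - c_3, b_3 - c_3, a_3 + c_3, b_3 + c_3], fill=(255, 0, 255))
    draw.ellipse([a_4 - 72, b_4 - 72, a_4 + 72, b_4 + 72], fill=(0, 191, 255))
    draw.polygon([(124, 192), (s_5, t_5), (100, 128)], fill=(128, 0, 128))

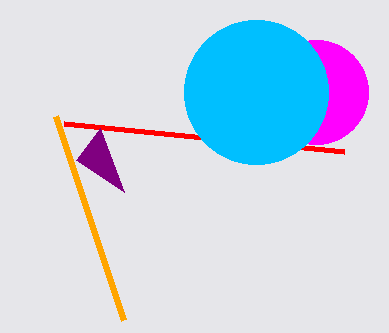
s_1 = 56; t_1 = 116; s_2 = 64; a_3 = 316; b_3 = 92; c_3 = 52; a_4 = 256; b_4 = 92; s_5 = 76; t_5 = 160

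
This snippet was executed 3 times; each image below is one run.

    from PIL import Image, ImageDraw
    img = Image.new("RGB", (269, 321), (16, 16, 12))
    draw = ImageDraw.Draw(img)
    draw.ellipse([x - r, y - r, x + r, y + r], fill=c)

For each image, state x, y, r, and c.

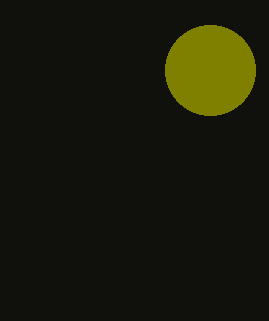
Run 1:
x = 210
y = 70
r = 45
c = 'olive'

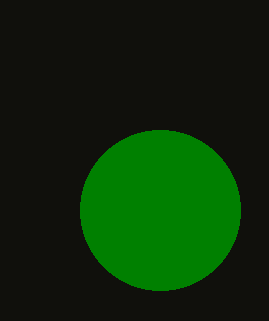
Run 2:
x = 160, y = 210, r = 80, c = 'green'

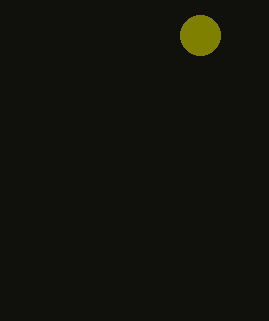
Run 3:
x = 200
y = 35
r = 20
c = 'olive'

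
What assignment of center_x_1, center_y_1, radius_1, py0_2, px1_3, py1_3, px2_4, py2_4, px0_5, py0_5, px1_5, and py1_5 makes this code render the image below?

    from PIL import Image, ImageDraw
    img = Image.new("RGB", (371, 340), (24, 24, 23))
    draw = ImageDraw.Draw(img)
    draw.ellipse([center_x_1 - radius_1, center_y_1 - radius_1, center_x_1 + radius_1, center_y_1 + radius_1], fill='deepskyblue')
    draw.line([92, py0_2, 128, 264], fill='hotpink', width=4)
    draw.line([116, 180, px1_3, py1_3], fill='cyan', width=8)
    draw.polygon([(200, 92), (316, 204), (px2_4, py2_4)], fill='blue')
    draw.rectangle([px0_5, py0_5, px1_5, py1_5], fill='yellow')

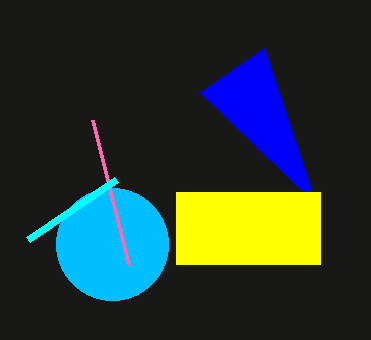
center_x_1 = 112, center_y_1 = 244, radius_1 = 56, py0_2 = 120, px1_3 = 28, py1_3 = 240, px2_4 = 264, py2_4 = 48, px0_5 = 176, py0_5 = 192, px1_5 = 320, py1_5 = 264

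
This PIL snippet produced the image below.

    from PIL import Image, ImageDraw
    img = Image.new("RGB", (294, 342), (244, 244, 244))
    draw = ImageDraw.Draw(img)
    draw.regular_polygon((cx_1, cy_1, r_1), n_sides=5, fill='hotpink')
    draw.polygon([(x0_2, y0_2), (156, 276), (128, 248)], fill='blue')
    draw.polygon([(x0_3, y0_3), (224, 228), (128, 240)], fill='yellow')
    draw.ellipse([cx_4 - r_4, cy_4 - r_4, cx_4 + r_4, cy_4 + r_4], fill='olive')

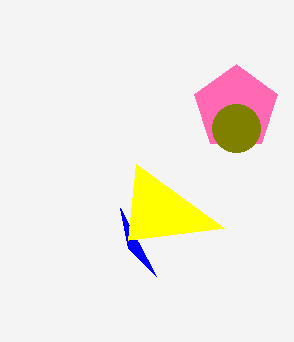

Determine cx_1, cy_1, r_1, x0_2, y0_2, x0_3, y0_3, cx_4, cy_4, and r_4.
cx_1 = 236
cy_1 = 108
r_1 = 44
x0_2 = 120
y0_2 = 208
x0_3 = 136
y0_3 = 164
cx_4 = 236
cy_4 = 128
r_4 = 24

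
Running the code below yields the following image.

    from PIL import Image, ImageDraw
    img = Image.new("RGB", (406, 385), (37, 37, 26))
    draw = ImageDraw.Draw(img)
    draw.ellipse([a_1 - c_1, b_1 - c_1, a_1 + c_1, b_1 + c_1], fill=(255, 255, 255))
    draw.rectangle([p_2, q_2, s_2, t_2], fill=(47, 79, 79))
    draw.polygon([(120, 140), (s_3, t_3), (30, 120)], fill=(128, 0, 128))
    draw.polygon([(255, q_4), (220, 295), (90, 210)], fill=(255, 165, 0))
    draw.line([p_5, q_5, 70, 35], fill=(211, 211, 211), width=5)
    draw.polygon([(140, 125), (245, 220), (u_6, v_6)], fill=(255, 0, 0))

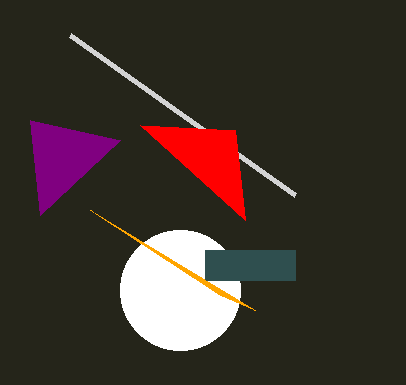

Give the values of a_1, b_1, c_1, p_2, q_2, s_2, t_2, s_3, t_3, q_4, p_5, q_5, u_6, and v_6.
a_1 = 180, b_1 = 290, c_1 = 60, p_2 = 205, q_2 = 250, s_2 = 295, t_2 = 280, s_3 = 40, t_3 = 215, q_4 = 310, p_5 = 295, q_5 = 195, u_6 = 235, v_6 = 130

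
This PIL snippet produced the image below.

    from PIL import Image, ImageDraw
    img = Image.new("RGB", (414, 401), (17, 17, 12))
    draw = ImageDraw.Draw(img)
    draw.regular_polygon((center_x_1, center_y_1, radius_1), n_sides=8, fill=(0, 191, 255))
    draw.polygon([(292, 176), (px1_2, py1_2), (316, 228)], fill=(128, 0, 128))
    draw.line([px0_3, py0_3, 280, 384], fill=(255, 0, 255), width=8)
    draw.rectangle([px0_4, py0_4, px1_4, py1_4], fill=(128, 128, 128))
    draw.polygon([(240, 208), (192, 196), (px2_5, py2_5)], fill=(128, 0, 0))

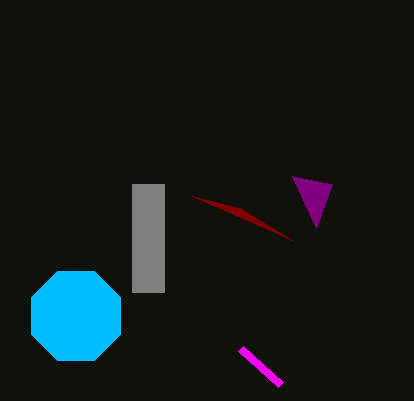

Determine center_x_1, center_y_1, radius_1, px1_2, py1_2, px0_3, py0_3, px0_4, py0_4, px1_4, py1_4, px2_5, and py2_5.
center_x_1 = 76, center_y_1 = 316, radius_1 = 48, px1_2 = 332, py1_2 = 184, px0_3 = 240, py0_3 = 348, px0_4 = 132, py0_4 = 184, px1_4 = 164, py1_4 = 292, px2_5 = 292, py2_5 = 240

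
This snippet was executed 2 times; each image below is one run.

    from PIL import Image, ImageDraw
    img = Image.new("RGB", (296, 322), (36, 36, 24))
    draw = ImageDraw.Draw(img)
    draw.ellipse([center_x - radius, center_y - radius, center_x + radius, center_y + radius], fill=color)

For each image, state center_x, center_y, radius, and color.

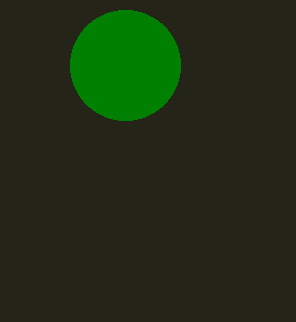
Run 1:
center_x = 125; center_y = 65; radius = 55; color = 'green'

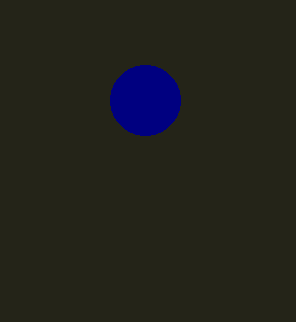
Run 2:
center_x = 145
center_y = 100
radius = 35
color = 'navy'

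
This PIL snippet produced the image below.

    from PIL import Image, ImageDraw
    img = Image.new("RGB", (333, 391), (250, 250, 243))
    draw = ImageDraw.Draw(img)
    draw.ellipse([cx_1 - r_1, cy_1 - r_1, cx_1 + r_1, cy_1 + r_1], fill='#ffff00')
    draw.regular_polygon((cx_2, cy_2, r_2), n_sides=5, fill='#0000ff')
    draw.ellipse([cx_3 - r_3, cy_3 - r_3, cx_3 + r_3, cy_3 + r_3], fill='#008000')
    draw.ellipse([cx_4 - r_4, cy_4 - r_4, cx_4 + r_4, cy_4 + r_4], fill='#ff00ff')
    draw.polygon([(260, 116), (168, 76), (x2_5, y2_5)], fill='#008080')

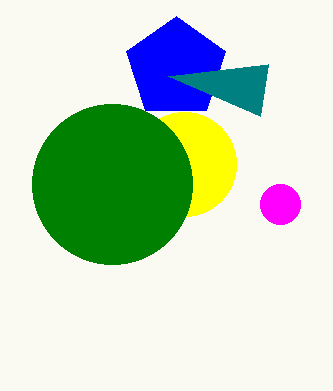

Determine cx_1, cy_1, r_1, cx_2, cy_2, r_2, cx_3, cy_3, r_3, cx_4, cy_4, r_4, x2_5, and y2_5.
cx_1 = 184
cy_1 = 164
r_1 = 52
cx_2 = 176
cy_2 = 68
r_2 = 52
cx_3 = 112
cy_3 = 184
r_3 = 80
cx_4 = 280
cy_4 = 204
r_4 = 20
x2_5 = 268
y2_5 = 64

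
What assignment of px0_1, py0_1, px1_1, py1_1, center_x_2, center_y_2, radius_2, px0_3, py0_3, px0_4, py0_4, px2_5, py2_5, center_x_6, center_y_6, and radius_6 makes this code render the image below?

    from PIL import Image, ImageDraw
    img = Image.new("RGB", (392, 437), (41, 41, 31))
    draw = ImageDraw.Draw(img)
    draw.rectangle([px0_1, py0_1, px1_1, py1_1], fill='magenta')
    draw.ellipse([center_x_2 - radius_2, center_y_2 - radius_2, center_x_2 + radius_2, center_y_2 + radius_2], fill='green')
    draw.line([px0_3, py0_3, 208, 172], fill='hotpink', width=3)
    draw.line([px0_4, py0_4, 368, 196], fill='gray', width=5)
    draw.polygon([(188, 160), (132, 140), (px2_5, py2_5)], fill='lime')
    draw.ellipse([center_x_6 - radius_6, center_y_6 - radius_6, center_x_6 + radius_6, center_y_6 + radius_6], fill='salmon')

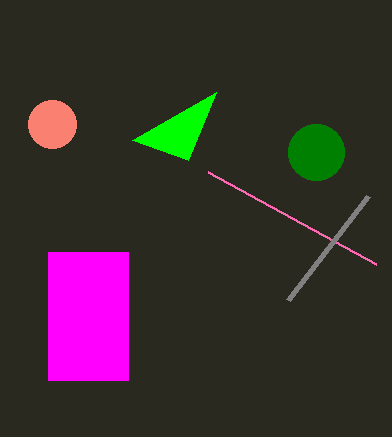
px0_1 = 48, py0_1 = 252, px1_1 = 128, py1_1 = 380, center_x_2 = 316, center_y_2 = 152, radius_2 = 28, px0_3 = 376, py0_3 = 264, px0_4 = 288, py0_4 = 300, px2_5 = 216, py2_5 = 92, center_x_6 = 52, center_y_6 = 124, radius_6 = 24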